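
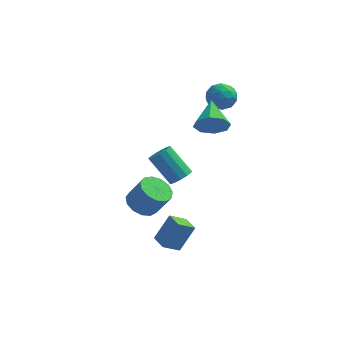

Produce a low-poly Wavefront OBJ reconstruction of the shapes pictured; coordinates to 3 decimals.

v 0.173 -0.689 -1.225
v 0.571 -1.054 -0.734
v -0.695 -0.456 0.736
v -1.093 -0.091 0.245
v 0.729 -0.674 -0.752
v -0.537 -0.077 0.718
v 0.71 -0.299 -0.921
v -0.556 0.298 0.55
v 0.521 -0.048 -1.186
v -0.745 0.549 0.284
v 0.221 -0 -1.463
v -1.045 0.597 0.007
v -0.094 -0.171 -1.665
v -1.36 0.426 -0.195
v -0.324 -0.506 -1.727
v -1.59 0.091 -0.257
v -0.397 -0.899 -1.63
v -1.663 -0.302 -0.16
v -0.288 -1.225 -1.404
v -1.554 -0.628 0.066
v -0.033 -1.381 -1.121
v -1.3 -0.784 0.349
v 0.287 -1.317 -0.872
v -0.979 -0.72 0.598
v 1.764 -0.246 2.888
v 2.409 -0.467 3.647
v 1.476 1.546 3.652
v 2.769 -0.147 3.032
v 2.54 0.115 2.333
v 1.856 0.165 1.959
v 1.119 -0.026 2.129
v 0.759 -0.346 2.743
v 0.988 -0.607 3.442
v 1.671 -0.657 3.817
v -0.723 -4.111 -3.616
v 0.004 -3.507 -2.167
v 0.091 -3.576 -4.247
v 0.818 -2.972 -2.798
v -0.118 -4.968 -3.562
v 0.609 -4.364 -2.113
v 0.696 -4.433 -4.193
v 1.423 -3.829 -2.744
v 1.918 3.975 2.462
v 2.553 3.281 2.354
v 1.067 3.059 3.346
v 1.702 2.365 3.238
v 1.923 3.135 3.742
v 2.449 3.701 3.196
v 1.171 2.639 2.504
v 1.697 3.205 1.958
v 2.091 2.456 2.38
v 2.556 2.762 3.146
v 1.064 3.578 2.554
v 1.529 3.884 3.32
v 2.31 3.708 2.33
v 1.31 2.632 3.37
v 1.44 3.084 3.666
v 1.813 2.676 3.603
v 2.249 3.955 2.825
v 2.622 3.547 2.762
v 2.252 3.461 3.578
v 0.998 2.793 2.938
v 1.371 2.385 2.875
v 1.807 3.664 2.097
v 2.18 3.256 2.034
v 1.368 2.879 2.122
v 2.412 2.815 2.283
v 1.911 2.277 2.802
v 1.599 2.438 2.371
v 1.909 2.771 2.05
v 2.685 2.995 2.732
v 2.185 2.457 3.252
v 2.315 2.91 3.548
v 2.624 3.242 3.227
v 2.413 2.51 2.748
v 1.435 3.883 2.448
v 0.935 3.345 2.968
v 0.996 3.098 2.473
v 1.305 3.43 2.152
v 1.709 4.063 2.898
v 1.208 3.525 3.417
v 1.711 3.569 3.65
v 2.021 3.902 3.329
v 1.207 3.83 2.952
v -2.149 0.221 -4.409
v -1.322 0.598 -4.871
v -0.463 0.476 -3.433
v -1.291 0.099 -2.971
v -1.61 1.049 -4.661
v -0.751 0.927 -3.222
v -2.069 1.237 -4.371
v -1.21 1.115 -2.932
v -2.554 1.102 -4.093
v -1.695 0.98 -2.654
v -2.91 0.688 -3.916
v -2.051 0.566 -2.477
v -3.025 0.125 -3.895
v -2.166 0.003 -2.456
v -2.862 -0.407 -4.037
v -2.003 -0.529 -2.599
v -2.472 -0.74 -4.298
v -1.613 -0.862 -2.859
v -1.98 -0.768 -4.594
v -1.122 -0.89 -3.155
v -1.542 -0.482 -4.831
v -0.683 -0.604 -3.393
v -1.297 0.028 -4.935
v -0.438 -0.094 -3.496
f 2 1 5
f 2 5 3
f 3 5 6
f 3 6 4
f 5 1 7
f 5 7 6
f 6 7 8
f 6 8 4
f 7 1 9
f 7 9 8
f 8 9 10
f 8 10 4
f 9 1 11
f 9 11 10
f 10 11 12
f 10 12 4
f 11 1 13
f 11 13 12
f 12 13 14
f 12 14 4
f 13 1 15
f 13 15 14
f 14 15 16
f 14 16 4
f 15 1 17
f 15 17 16
f 16 17 18
f 16 18 4
f 17 1 19
f 17 19 18
f 18 19 20
f 18 20 4
f 19 1 21
f 19 21 20
f 20 21 22
f 20 22 4
f 21 1 23
f 21 23 22
f 22 23 24
f 22 24 4
f 23 1 2
f 23 2 24
f 24 2 3
f 24 3 4
f 26 25 28
f 26 28 27
f 28 25 29
f 28 29 27
f 29 25 30
f 29 30 27
f 30 25 31
f 30 31 27
f 31 25 32
f 31 32 27
f 32 25 33
f 32 33 27
f 33 25 34
f 33 34 27
f 34 25 26
f 34 26 27
f 36 38 35
f 39 36 35
f 35 38 37
f 37 39 35
f 36 42 38
f 40 36 39
f 40 42 36
f 38 42 37
f 41 39 37
f 37 42 41
f 41 40 39
f 42 40 41
f 43 80 59
f 80 54 83
f 59 83 48
f 80 83 59
f 43 59 55
f 59 48 60
f 55 60 44
f 59 60 55
f 43 55 64
f 55 44 65
f 64 65 50
f 55 65 64
f 43 64 76
f 64 50 79
f 76 79 53
f 64 79 76
f 43 76 80
f 76 53 84
f 80 84 54
f 76 84 80
f 44 60 71
f 60 48 74
f 71 74 52
f 60 74 71
f 48 83 61
f 83 54 82
f 61 82 47
f 83 82 61
f 54 84 81
f 84 53 77
f 81 77 45
f 84 77 81
f 53 79 78
f 79 50 66
f 78 66 49
f 79 66 78
f 50 65 70
f 65 44 67
f 70 67 51
f 65 67 70
f 46 72 58
f 72 52 73
f 58 73 47
f 72 73 58
f 46 58 56
f 58 47 57
f 56 57 45
f 58 57 56
f 46 56 63
f 56 45 62
f 63 62 49
f 56 62 63
f 46 63 68
f 63 49 69
f 68 69 51
f 63 69 68
f 46 68 72
f 68 51 75
f 72 75 52
f 68 75 72
f 47 73 61
f 73 52 74
f 61 74 48
f 73 74 61
f 45 57 81
f 57 47 82
f 81 82 54
f 57 82 81
f 49 62 78
f 62 45 77
f 78 77 53
f 62 77 78
f 51 69 70
f 69 49 66
f 70 66 50
f 69 66 70
f 52 75 71
f 75 51 67
f 71 67 44
f 75 67 71
f 86 85 89
f 86 89 87
f 87 89 90
f 87 90 88
f 89 85 91
f 89 91 90
f 90 91 92
f 90 92 88
f 91 85 93
f 91 93 92
f 92 93 94
f 92 94 88
f 93 85 95
f 93 95 94
f 94 95 96
f 94 96 88
f 95 85 97
f 95 97 96
f 96 97 98
f 96 98 88
f 97 85 99
f 97 99 98
f 98 99 100
f 98 100 88
f 99 85 101
f 99 101 100
f 100 101 102
f 100 102 88
f 101 85 103
f 101 103 102
f 102 103 104
f 102 104 88
f 103 85 105
f 103 105 104
f 104 105 106
f 104 106 88
f 105 85 107
f 105 107 106
f 106 107 108
f 106 108 88
f 107 85 86
f 107 86 108
f 108 86 87
f 108 87 88



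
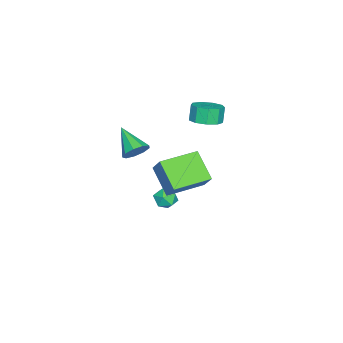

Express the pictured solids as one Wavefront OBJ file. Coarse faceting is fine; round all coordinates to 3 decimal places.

v -0.047 -1.399 -1.913
v 0.295 -0.979 -2.397
v 0.845 -2.161 -1.943
v 1.187 -1.741 -2.427
v 1.108 -1.515 -1.742
v 0.556 -1.044 -1.723
v 0.584 -2.096 -2.617
v 0.032 -1.625 -2.598
v 0.684 -1.41 -2.831
v 1.009 -1.051 -2.291
v 0.131 -2.089 -2.049
v 0.456 -1.73 -1.509
v -2.907 -0.675 1.754
v -2.127 -0.349 2.066
v -2.494 -0.38 3.017
v -3.273 -0.705 2.706
v -2.511 0.114 1.933
v -2.878 0.083 2.884
v -3.08 0.208 1.716
v -3.447 0.177 2.668
v -3.567 -0.111 1.518
v -3.934 -0.142 2.469
v -3.746 -0.694 1.43
v -4.113 -0.725 2.381
v -3.532 -1.267 1.494
v -3.898 -1.298 2.445
v -3.025 -1.564 1.68
v -3.392 -1.595 2.631
v -2.463 -1.444 1.901
v -2.83 -1.475 2.852
v -2.108 -0.964 2.053
v -2.475 -0.995 3.004
v 1.301 -2.871 1.582
v 1.834 -2.811 2.149
v 0.399 -4.069 2.558
v 1.445 -2.454 2.226
v 0.988 -2.293 2.002
v 0.678 -2.402 1.582
v 0.66 -2.73 1.161
v 0.942 -3.124 0.938
v 1.392 -3.399 1.016
v 1.8 -3.428 1.359
v 1.974 -3.195 1.806
v 1.385 0.063 1.983
v 1.994 0.681 3.03
v 2.287 1.148 0.818
v 2.896 1.766 1.865
v 2.944 -1.326 1.895
v 3.553 -0.708 2.942
v 3.846 -0.241 0.73
v 4.455 0.377 1.777
f 1 12 6
f 1 6 2
f 1 2 8
f 1 8 11
f 1 11 12
f 2 6 10
f 6 12 5
f 12 11 3
f 11 8 7
f 8 2 9
f 4 10 5
f 4 5 3
f 4 3 7
f 4 7 9
f 4 9 10
f 5 10 6
f 3 5 12
f 7 3 11
f 9 7 8
f 10 9 2
f 14 13 17
f 14 17 15
f 15 17 18
f 15 18 16
f 17 13 19
f 17 19 18
f 18 19 20
f 18 20 16
f 19 13 21
f 19 21 20
f 20 21 22
f 20 22 16
f 21 13 23
f 21 23 22
f 22 23 24
f 22 24 16
f 23 13 25
f 23 25 24
f 24 25 26
f 24 26 16
f 25 13 27
f 25 27 26
f 26 27 28
f 26 28 16
f 27 13 29
f 27 29 28
f 28 29 30
f 28 30 16
f 29 13 31
f 29 31 30
f 30 31 32
f 30 32 16
f 31 13 14
f 31 14 32
f 32 14 15
f 32 15 16
f 34 33 36
f 34 36 35
f 36 33 37
f 36 37 35
f 37 33 38
f 37 38 35
f 38 33 39
f 38 39 35
f 39 33 40
f 39 40 35
f 40 33 41
f 40 41 35
f 41 33 42
f 41 42 35
f 42 33 43
f 42 43 35
f 43 33 34
f 43 34 35
f 45 47 44
f 48 45 44
f 44 47 46
f 46 48 44
f 45 51 47
f 49 45 48
f 49 51 45
f 47 51 46
f 50 48 46
f 46 51 50
f 50 49 48
f 51 49 50



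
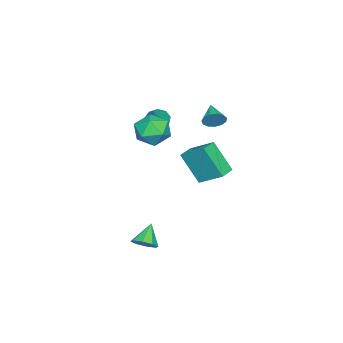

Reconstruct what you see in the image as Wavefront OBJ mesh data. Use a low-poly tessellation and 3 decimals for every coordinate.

v 2.869 0.896 -4.318
v 3.283 0.48 -3.919
v 1.931 0.824 -3.422
v 3.349 1.008 -3.807
v 3.134 1.47 -3.995
v 2.764 1.596 -4.373
v 2.455 1.312 -4.718
v 2.389 0.784 -4.83
v 2.604 0.322 -4.642
v 2.974 0.196 -4.264
v -3.872 -1.601 0.36
v -3.508 -1.171 -0.038
v -2.868 -1.379 1.52
v -3.837 -0.93 0.201
v -4.182 -1.004 0.515
v -4.382 -1.356 0.756
v -4.344 -1.824 0.812
v -4.085 -2.186 0.657
v -3.727 -2.275 0.363
v -3.436 -2.049 0.068
v -3.35 -1.612 -0.09
v -0.204 1.927 1.06
v -0.04 3.25 1.945
v -0.063 2.985 -0.548
v 0.101 4.308 0.336
v 0.699 1.812 1.064
v 0.863 3.135 1.948
v 0.84 2.87 -0.545
v 1.004 4.193 0.34
v 0.58 1.255 2.207
v 1.444 1.225 2.767
v 0.376 -0.385 2.433
v 1.24 -0.415 2.993
v 0.405 0.063 3.36
v 0.531 1.077 3.221
v 1.289 -0.237 1.979
v 1.415 0.777 1.84
v 1.883 0.303 2.627
v 1.336 0.488 3.48
v 0.484 0.352 1.72
v -0.063 0.537 2.573
v -0.96 2.862 2.897
v -0.645 2.763 3.434
v -1.92 2.238 3.343
v -0.823 3.067 3.477
v -1.044 3.306 3.336
v -1.238 3.405 3.055
v -1.344 3.331 2.725
v -1.328 3.108 2.448
v -1.195 2.808 2.315
v -0.987 2.524 2.366
v -0.77 2.348 2.585
v -0.614 2.336 2.904
v -0.567 2.49 3.22
f 2 1 4
f 2 4 3
f 4 1 5
f 4 5 3
f 5 1 6
f 5 6 3
f 6 1 7
f 6 7 3
f 7 1 8
f 7 8 3
f 8 1 9
f 8 9 3
f 9 1 10
f 9 10 3
f 10 1 2
f 10 2 3
f 12 11 14
f 12 14 13
f 14 11 15
f 14 15 13
f 15 11 16
f 15 16 13
f 16 11 17
f 16 17 13
f 17 11 18
f 17 18 13
f 18 11 19
f 18 19 13
f 19 11 20
f 19 20 13
f 20 11 21
f 20 21 13
f 21 11 12
f 21 12 13
f 23 25 22
f 26 23 22
f 22 25 24
f 24 26 22
f 23 29 25
f 27 23 26
f 27 29 23
f 25 29 24
f 28 26 24
f 24 29 28
f 28 27 26
f 29 27 28
f 30 41 35
f 30 35 31
f 30 31 37
f 30 37 40
f 30 40 41
f 31 35 39
f 35 41 34
f 41 40 32
f 40 37 36
f 37 31 38
f 33 39 34
f 33 34 32
f 33 32 36
f 33 36 38
f 33 38 39
f 34 39 35
f 32 34 41
f 36 32 40
f 38 36 37
f 39 38 31
f 43 42 45
f 43 45 44
f 45 42 46
f 45 46 44
f 46 42 47
f 46 47 44
f 47 42 48
f 47 48 44
f 48 42 49
f 48 49 44
f 49 42 50
f 49 50 44
f 50 42 51
f 50 51 44
f 51 42 52
f 51 52 44
f 52 42 53
f 52 53 44
f 53 42 54
f 53 54 44
f 54 42 43
f 54 43 44



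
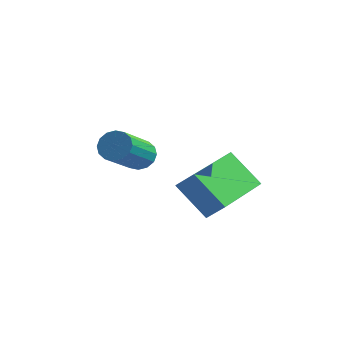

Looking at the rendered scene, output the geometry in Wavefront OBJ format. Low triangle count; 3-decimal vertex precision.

v 0.243 0.033 -0.321
v 0.643 -0.221 -0.638
v 0.596 -1.647 0.444
v 0.197 -1.393 0.761
v 0.793 -0.071 -0.433
v 0.746 -1.496 0.649
v 0.795 0.108 -0.198
v 0.748 -1.317 0.884
v 0.649 0.266 0.004
v 0.603 -1.159 1.086
v 0.395 0.362 0.119
v 0.348 -1.063 1.201
v 0.1 0.369 0.116
v 0.053 -1.056 1.198
v -0.156 0.287 -0.004
v -0.203 -1.139 1.078
v -0.306 0.136 -0.209
v -0.353 -1.289 0.873
v -0.308 -0.043 -0.444
v -0.355 -1.468 0.638
v -0.163 -0.201 -0.646
v -0.209 -1.626 0.436
v 0.092 -0.297 -0.761
v 0.045 -1.722 0.321
v 0.387 -0.304 -0.758
v 0.34 -1.729 0.324
v 2.745 -2.492 0.317
v 3.326 -2.498 0.924
v 2.885 -0.38 0.202
v 3.466 -0.386 0.809
v 3.774 -2.614 -0.669
v 4.355 -2.62 -0.062
v 3.914 -0.502 -0.784
v 4.495 -0.508 -0.177
f 2 1 5
f 2 5 3
f 3 5 6
f 3 6 4
f 5 1 7
f 5 7 6
f 6 7 8
f 6 8 4
f 7 1 9
f 7 9 8
f 8 9 10
f 8 10 4
f 9 1 11
f 9 11 10
f 10 11 12
f 10 12 4
f 11 1 13
f 11 13 12
f 12 13 14
f 12 14 4
f 13 1 15
f 13 15 14
f 14 15 16
f 14 16 4
f 15 1 17
f 15 17 16
f 16 17 18
f 16 18 4
f 17 1 19
f 17 19 18
f 18 19 20
f 18 20 4
f 19 1 21
f 19 21 20
f 20 21 22
f 20 22 4
f 21 1 23
f 21 23 22
f 22 23 24
f 22 24 4
f 23 1 25
f 23 25 24
f 24 25 26
f 24 26 4
f 25 1 2
f 25 2 26
f 26 2 3
f 26 3 4
f 28 30 27
f 31 28 27
f 27 30 29
f 29 31 27
f 28 34 30
f 32 28 31
f 32 34 28
f 30 34 29
f 33 31 29
f 29 34 33
f 33 32 31
f 34 32 33



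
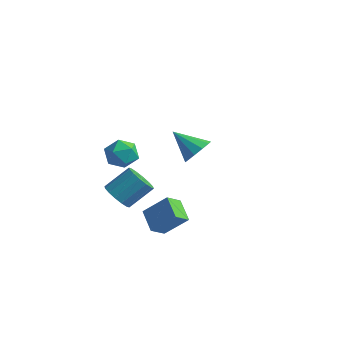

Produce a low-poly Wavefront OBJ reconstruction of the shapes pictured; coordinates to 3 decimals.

v 2.506 -3.829 -3.47
v 3.715 -3.135 -2.164
v 2.684 -2.857 -4.152
v 3.893 -2.163 -2.846
v 3.707 -4.557 -4.194
v 4.916 -3.863 -2.888
v 3.885 -3.585 -4.876
v 5.094 -2.891 -3.57
v -0.469 -3.034 -0.624
v 0.21 -2.172 -0.502
v 0.41 -3.908 0.662
v 1.089 -3.046 0.784
v 0.031 -2.964 1.089
v -0.512 -2.423 0.295
v 1.132 -3.657 -0.135
v 0.589 -3.116 -0.929
v 1.199 -2.557 -0.199
v 0.519 -2.128 0.557
v 0.101 -3.952 -0.397
v -0.579 -3.523 0.359
v -0.98 -2.025 -4.595
v -0.123 -2.621 -4.484
v 0.637 -1.292 -3.214
v -0.22 -0.695 -3.325
v -0.011 -2.289 -4.899
v 0.75 -0.959 -3.629
v -0.158 -1.886 -5.233
v 0.603 -0.556 -3.963
v -0.526 -1.52 -5.396
v 0.235 -0.191 -4.126
v -1.015 -1.29 -5.344
v -0.254 0.04 -4.074
v -1.495 -1.256 -5.092
v -0.734 0.074 -3.822
v -1.837 -1.428 -4.706
v -1.077 -0.099 -3.436
v -1.95 -1.761 -4.291
v -1.189 -0.431 -3.021
v -1.803 -2.164 -3.957
v -1.042 -0.834 -2.687
v -1.435 -2.529 -3.794
v -0.674 -1.2 -2.524
v -0.946 -2.76 -3.846
v -0.185 -1.43 -2.576
v -0.466 -2.794 -4.098
v 0.295 -1.464 -2.828
v 0.2 4.116 -3.196
v 0.826 4.345 -2.333
v -1.48 3.764 -1.884
v 0.542 4.919 -2.543
v 0.128 5.186 -3.002
v -0.259 5.044 -3.535
v -0.471 4.548 -3.939
v -0.426 3.886 -4.058
v -0.142 3.313 -3.849
v 0.272 3.045 -3.39
v 0.659 3.187 -2.857
v 0.87 3.683 -2.453
f 2 4 1
f 5 2 1
f 1 4 3
f 3 5 1
f 2 8 4
f 6 2 5
f 6 8 2
f 4 8 3
f 7 5 3
f 3 8 7
f 7 6 5
f 8 6 7
f 9 20 14
f 9 14 10
f 9 10 16
f 9 16 19
f 9 19 20
f 10 14 18
f 14 20 13
f 20 19 11
f 19 16 15
f 16 10 17
f 12 18 13
f 12 13 11
f 12 11 15
f 12 15 17
f 12 17 18
f 13 18 14
f 11 13 20
f 15 11 19
f 17 15 16
f 18 17 10
f 22 21 25
f 22 25 23
f 23 25 26
f 23 26 24
f 25 21 27
f 25 27 26
f 26 27 28
f 26 28 24
f 27 21 29
f 27 29 28
f 28 29 30
f 28 30 24
f 29 21 31
f 29 31 30
f 30 31 32
f 30 32 24
f 31 21 33
f 31 33 32
f 32 33 34
f 32 34 24
f 33 21 35
f 33 35 34
f 34 35 36
f 34 36 24
f 35 21 37
f 35 37 36
f 36 37 38
f 36 38 24
f 37 21 39
f 37 39 38
f 38 39 40
f 38 40 24
f 39 21 41
f 39 41 40
f 40 41 42
f 40 42 24
f 41 21 43
f 41 43 42
f 42 43 44
f 42 44 24
f 43 21 45
f 43 45 44
f 44 45 46
f 44 46 24
f 45 21 22
f 45 22 46
f 46 22 23
f 46 23 24
f 48 47 50
f 48 50 49
f 50 47 51
f 50 51 49
f 51 47 52
f 51 52 49
f 52 47 53
f 52 53 49
f 53 47 54
f 53 54 49
f 54 47 55
f 54 55 49
f 55 47 56
f 55 56 49
f 56 47 57
f 56 57 49
f 57 47 58
f 57 58 49
f 58 47 48
f 58 48 49



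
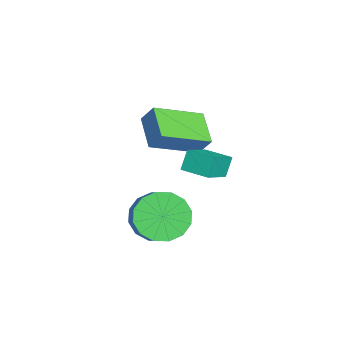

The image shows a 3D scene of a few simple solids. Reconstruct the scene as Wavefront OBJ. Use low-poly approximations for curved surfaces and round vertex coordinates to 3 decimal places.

v -2.458 0.505 -1.588
v -3.797 0.33 -1.035
v -3.054 2.336 -2.452
v -4.394 2.16 -1.899
v -2.206 0.94 -0.841
v -3.546 0.764 -0.288
v -2.803 2.77 -1.705
v -4.142 2.595 -1.152
v -0.057 0.617 -3.46
v 0.574 0.787 -4.256
v 1.428 0.894 -3.556
v 0.797 0.723 -2.76
v 0.397 1.27 -4.114
v 1.252 1.377 -3.414
v 0.099 1.577 -3.797
v 0.953 1.684 -3.097
v -0.242 1.627 -3.39
v 0.613 1.734 -2.689
v -0.532 1.407 -3.001
v 0.322 1.514 -2.301
v -0.696 0.974 -2.736
v 0.158 1.081 -2.035
v -0.688 0.446 -2.664
v 0.166 0.553 -1.964
v -0.512 -0.037 -2.806
v 0.343 0.07 -2.106
v -0.213 -0.344 -3.123
v 0.641 -0.237 -2.423
v 0.127 -0.394 -3.531
v 0.982 -0.287 -2.83
v 0.418 -0.174 -3.919
v 1.272 -0.067 -3.219
v 0.582 0.259 -4.185
v 1.436 0.366 -3.484
v -0.242 2.042 -1.173
v -0.613 2.302 -0.465
v 0.364 2.9 -1.17
v -0.007 3.16 -0.463
v 0.747 1.34 -0.397
v 0.376 1.6 0.31
v 1.353 2.198 -0.395
v 0.982 2.458 0.313
f 2 4 1
f 5 2 1
f 1 4 3
f 3 5 1
f 2 8 4
f 6 2 5
f 6 8 2
f 4 8 3
f 7 5 3
f 3 8 7
f 7 6 5
f 8 6 7
f 10 9 13
f 10 13 11
f 11 13 14
f 11 14 12
f 13 9 15
f 13 15 14
f 14 15 16
f 14 16 12
f 15 9 17
f 15 17 16
f 16 17 18
f 16 18 12
f 17 9 19
f 17 19 18
f 18 19 20
f 18 20 12
f 19 9 21
f 19 21 20
f 20 21 22
f 20 22 12
f 21 9 23
f 21 23 22
f 22 23 24
f 22 24 12
f 23 9 25
f 23 25 24
f 24 25 26
f 24 26 12
f 25 9 27
f 25 27 26
f 26 27 28
f 26 28 12
f 27 9 29
f 27 29 28
f 28 29 30
f 28 30 12
f 29 9 31
f 29 31 30
f 30 31 32
f 30 32 12
f 31 9 33
f 31 33 32
f 32 33 34
f 32 34 12
f 33 9 10
f 33 10 34
f 34 10 11
f 34 11 12
f 36 38 35
f 39 36 35
f 35 38 37
f 37 39 35
f 36 42 38
f 40 36 39
f 40 42 36
f 38 42 37
f 41 39 37
f 37 42 41
f 41 40 39
f 42 40 41



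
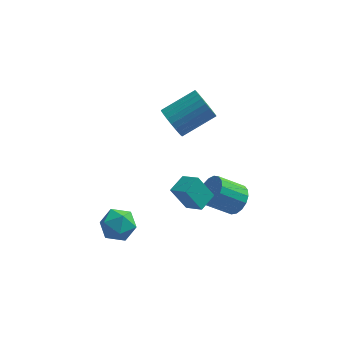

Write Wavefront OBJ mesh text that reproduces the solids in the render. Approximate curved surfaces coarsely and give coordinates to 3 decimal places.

v 1.102 2.816 1.308
v 1.619 2.615 0.525
v 3.356 3.483 1.449
v 2.838 3.684 2.232
v 1.492 2.957 0.442
v 3.228 3.825 1.366
v 1.305 3.278 0.491
v 3.042 4.146 1.416
v 1.088 3.529 0.665
v 2.824 4.397 1.589
v 0.872 3.671 0.936
v 2.608 4.539 1.861
v 0.692 3.683 1.264
v 2.428 4.551 2.189
v 0.574 3.563 1.599
v 2.31 4.431 2.523
v 0.536 3.329 1.889
v 2.272 4.197 2.813
v 0.584 3.017 2.091
v 2.321 3.885 3.015
v 0.712 2.675 2.174
v 2.448 3.543 3.098
v 0.898 2.354 2.124
v 2.635 3.222 3.049
v 1.116 2.103 1.951
v 2.852 2.971 2.875
v 1.332 1.961 1.679
v 3.068 2.829 2.604
v 1.512 1.949 1.351
v 3.248 2.817 2.276
v 1.63 2.069 1.017
v 3.366 2.937 1.941
v 1.668 2.303 0.727
v 3.404 3.171 1.651
v -1.485 -2.103 -1.542
v -0.739 -2.357 -0.878
v -1.941 -3.703 -1.642
v -1.195 -3.957 -0.978
v -2.009 -3.414 -0.655
v -1.727 -2.425 -0.593
v -0.953 -3.635 -1.927
v -0.671 -2.646 -1.865
v -0.41 -3.304 -1.116
v -1.063 -3.167 -0.33
v -1.617 -2.893 -2.19
v -2.27 -2.756 -1.404
v 4.554 -0.213 -2.029
v 5.017 -0.856 -1.581
v 3.669 -1.089 -0.522
v 3.206 -0.447 -0.971
v 5.119 -0.488 -1.371
v 3.771 -0.722 -0.312
v 5.091 -0.057 -1.311
v 3.743 -0.291 -0.253
v 4.94 0.338 -1.416
v 3.592 0.104 -0.358
v 4.701 0.606 -1.662
v 3.353 0.373 -0.603
v 4.428 0.687 -1.991
v 3.08 0.454 -0.933
v 4.184 0.562 -2.33
v 2.836 0.328 -1.271
v 4.025 0.259 -2.599
v 2.677 0.025 -1.541
v 3.987 -0.152 -2.738
v 2.639 -0.386 -1.68
v 4.079 -0.577 -2.715
v 2.731 -0.811 -1.656
v 4.28 -0.919 -2.534
v 2.932 -1.152 -1.476
v 4.544 -1.099 -2.238
v 3.195 -1.332 -1.18
v 4.81 -1.076 -1.894
v 3.462 -1.31 -0.836
v 1.202 -1.815 0.472
v 1.994 -2.494 1.105
v 1.799 -0.907 0.7
v 2.59 -1.587 1.333
v 2.01 -2.033 -0.773
v 2.801 -2.713 -0.14
v 2.606 -1.126 -0.545
v 3.398 -1.805 0.088
f 2 1 5
f 2 5 3
f 3 5 6
f 3 6 4
f 5 1 7
f 5 7 6
f 6 7 8
f 6 8 4
f 7 1 9
f 7 9 8
f 8 9 10
f 8 10 4
f 9 1 11
f 9 11 10
f 10 11 12
f 10 12 4
f 11 1 13
f 11 13 12
f 12 13 14
f 12 14 4
f 13 1 15
f 13 15 14
f 14 15 16
f 14 16 4
f 15 1 17
f 15 17 16
f 16 17 18
f 16 18 4
f 17 1 19
f 17 19 18
f 18 19 20
f 18 20 4
f 19 1 21
f 19 21 20
f 20 21 22
f 20 22 4
f 21 1 23
f 21 23 22
f 22 23 24
f 22 24 4
f 23 1 25
f 23 25 24
f 24 25 26
f 24 26 4
f 25 1 27
f 25 27 26
f 26 27 28
f 26 28 4
f 27 1 29
f 27 29 28
f 28 29 30
f 28 30 4
f 29 1 31
f 29 31 30
f 30 31 32
f 30 32 4
f 31 1 33
f 31 33 32
f 32 33 34
f 32 34 4
f 33 1 2
f 33 2 34
f 34 2 3
f 34 3 4
f 35 46 40
f 35 40 36
f 35 36 42
f 35 42 45
f 35 45 46
f 36 40 44
f 40 46 39
f 46 45 37
f 45 42 41
f 42 36 43
f 38 44 39
f 38 39 37
f 38 37 41
f 38 41 43
f 38 43 44
f 39 44 40
f 37 39 46
f 41 37 45
f 43 41 42
f 44 43 36
f 48 47 51
f 48 51 49
f 49 51 52
f 49 52 50
f 51 47 53
f 51 53 52
f 52 53 54
f 52 54 50
f 53 47 55
f 53 55 54
f 54 55 56
f 54 56 50
f 55 47 57
f 55 57 56
f 56 57 58
f 56 58 50
f 57 47 59
f 57 59 58
f 58 59 60
f 58 60 50
f 59 47 61
f 59 61 60
f 60 61 62
f 60 62 50
f 61 47 63
f 61 63 62
f 62 63 64
f 62 64 50
f 63 47 65
f 63 65 64
f 64 65 66
f 64 66 50
f 65 47 67
f 65 67 66
f 66 67 68
f 66 68 50
f 67 47 69
f 67 69 68
f 68 69 70
f 68 70 50
f 69 47 71
f 69 71 70
f 70 71 72
f 70 72 50
f 71 47 73
f 71 73 72
f 72 73 74
f 72 74 50
f 73 47 48
f 73 48 74
f 74 48 49
f 74 49 50
f 76 78 75
f 79 76 75
f 75 78 77
f 77 79 75
f 76 82 78
f 80 76 79
f 80 82 76
f 78 82 77
f 81 79 77
f 77 82 81
f 81 80 79
f 82 80 81



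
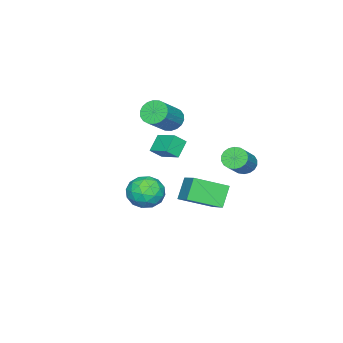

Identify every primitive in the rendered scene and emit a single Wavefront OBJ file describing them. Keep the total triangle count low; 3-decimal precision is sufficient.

v 2.418 -1.222 2.092
v 2.94 -1.611 2.668
v 2.801 0.003 2.573
v 3.323 -0.387 3.149
v 3.257 -1.193 1.351
v 3.779 -1.583 1.927
v 3.64 0.031 1.832
v 4.162 -0.358 2.408
v 0.146 -3.012 -2.969
v 1.116 -2.617 -2.53
v 1.044 -4.463 -3.65
v 2.014 -4.068 -3.211
v 1.195 -4.453 -2.525
v 0.64 -3.556 -2.104
v 1.52 -3.524 -4.076
v 0.965 -2.627 -3.655
v 1.965 -2.934 -3.214
v 1.765 -3.508 -2.255
v 0.395 -3.572 -3.925
v 0.195 -4.146 -2.966
v 0.552 -2.687 -2.689
v 1.608 -4.393 -3.491
v 1.127 -4.619 -3.087
v 1.697 -4.387 -2.829
v 0.272 -3.239 -2.439
v 0.843 -3.007 -2.181
v 0.889 -4.086 -2.178
v 1.317 -4.073 -3.999
v 1.888 -3.841 -3.741
v 0.463 -2.693 -3.351
v 1.033 -2.461 -3.093
v 1.271 -2.994 -4.002
v 1.621 -2.641 -2.834
v 2.149 -3.494 -3.234
v 1.859 -3.174 -3.743
v 1.532 -2.647 -3.495
v 1.504 -2.979 -2.27
v 2.032 -3.832 -2.671
v 1.55 -4.058 -2.267
v 1.224 -3.531 -2.02
v 2.003 -3.165 -2.672
v 0.128 -3.248 -3.509
v 0.656 -4.101 -3.91
v 0.936 -3.549 -4.16
v 0.61 -3.022 -3.913
v 0.011 -3.586 -2.946
v 0.539 -4.439 -3.346
v 0.628 -4.433 -2.685
v 0.301 -3.906 -2.437
v 0.157 -3.915 -3.508
v 0.002 1.802 0.163
v 0.412 2.032 -0.382
v 1.767 2.208 0.712
v 1.358 1.978 1.257
v 0.286 2.304 -0.268
v 1.641 2.48 0.825
v 0.103 2.476 -0.069
v 1.458 2.652 1.024
v -0.1 2.515 0.176
v 1.255 2.691 1.269
v -0.283 2.412 0.418
v 1.072 2.588 1.512
v -0.409 2.189 0.61
v 0.946 2.365 1.704
v -0.453 1.889 0.714
v 0.902 2.065 1.807
v -0.407 1.572 0.708
v 0.948 1.748 1.802
v -0.281 1.3 0.595
v 1.074 1.476 1.688
v -0.098 1.128 0.396
v 1.257 1.304 1.489
v 0.105 1.089 0.151
v 1.46 1.265 1.244
v 0.288 1.192 -0.092
v 1.643 1.368 1.002
v 0.414 1.415 -0.284
v 1.769 1.591 0.81
v 0.458 1.715 -0.387
v 1.813 1.891 0.706
v 4.027 0.205 -0.97
v 3.194 0.118 0.152
v 2.901 1.62 -1.697
v 2.067 1.533 -0.576
v 4.893 1.267 -0.244
v 4.059 1.18 0.877
v 3.766 2.682 -0.972
v 2.933 2.595 0.15
v 0.657 -2.251 2.625
v 1.145 -2.283 1.992
v 2.711 -2.321 3.202
v 2.223 -2.289 3.835
v 1.11 -1.933 2.048
v 2.677 -1.971 3.258
v 0.986 -1.646 2.218
v 2.553 -1.684 3.428
v 0.796 -1.479 2.469
v 2.363 -1.517 3.679
v 0.579 -1.464 2.751
v 2.146 -1.503 3.961
v 0.377 -1.606 3.008
v 1.944 -1.645 4.217
v 0.231 -1.875 3.189
v 1.797 -1.914 4.399
v 0.169 -2.219 3.258
v 1.735 -2.257 4.468
v 0.203 -2.569 3.202
v 1.77 -2.607 4.412
v 0.327 -2.856 3.032
v 1.894 -2.894 4.242
v 0.517 -3.023 2.781
v 2.084 -3.061 3.991
v 0.734 -3.037 2.499
v 2.301 -3.076 3.709
v 0.936 -2.895 2.243
v 2.503 -2.934 3.452
v 1.083 -2.626 2.061
v 2.649 -2.665 3.271
f 2 4 1
f 5 2 1
f 1 4 3
f 3 5 1
f 2 8 4
f 6 2 5
f 6 8 2
f 4 8 3
f 7 5 3
f 3 8 7
f 7 6 5
f 8 6 7
f 9 46 25
f 46 20 49
f 25 49 14
f 46 49 25
f 9 25 21
f 25 14 26
f 21 26 10
f 25 26 21
f 9 21 30
f 21 10 31
f 30 31 16
f 21 31 30
f 9 30 42
f 30 16 45
f 42 45 19
f 30 45 42
f 9 42 46
f 42 19 50
f 46 50 20
f 42 50 46
f 10 26 37
f 26 14 40
f 37 40 18
f 26 40 37
f 14 49 27
f 49 20 48
f 27 48 13
f 49 48 27
f 20 50 47
f 50 19 43
f 47 43 11
f 50 43 47
f 19 45 44
f 45 16 32
f 44 32 15
f 45 32 44
f 16 31 36
f 31 10 33
f 36 33 17
f 31 33 36
f 12 38 24
f 38 18 39
f 24 39 13
f 38 39 24
f 12 24 22
f 24 13 23
f 22 23 11
f 24 23 22
f 12 22 29
f 22 11 28
f 29 28 15
f 22 28 29
f 12 29 34
f 29 15 35
f 34 35 17
f 29 35 34
f 12 34 38
f 34 17 41
f 38 41 18
f 34 41 38
f 13 39 27
f 39 18 40
f 27 40 14
f 39 40 27
f 11 23 47
f 23 13 48
f 47 48 20
f 23 48 47
f 15 28 44
f 28 11 43
f 44 43 19
f 28 43 44
f 17 35 36
f 35 15 32
f 36 32 16
f 35 32 36
f 18 41 37
f 41 17 33
f 37 33 10
f 41 33 37
f 52 51 55
f 52 55 53
f 53 55 56
f 53 56 54
f 55 51 57
f 55 57 56
f 56 57 58
f 56 58 54
f 57 51 59
f 57 59 58
f 58 59 60
f 58 60 54
f 59 51 61
f 59 61 60
f 60 61 62
f 60 62 54
f 61 51 63
f 61 63 62
f 62 63 64
f 62 64 54
f 63 51 65
f 63 65 64
f 64 65 66
f 64 66 54
f 65 51 67
f 65 67 66
f 66 67 68
f 66 68 54
f 67 51 69
f 67 69 68
f 68 69 70
f 68 70 54
f 69 51 71
f 69 71 70
f 70 71 72
f 70 72 54
f 71 51 73
f 71 73 72
f 72 73 74
f 72 74 54
f 73 51 75
f 73 75 74
f 74 75 76
f 74 76 54
f 75 51 77
f 75 77 76
f 76 77 78
f 76 78 54
f 77 51 79
f 77 79 78
f 78 79 80
f 78 80 54
f 79 51 52
f 79 52 80
f 80 52 53
f 80 53 54
f 82 84 81
f 85 82 81
f 81 84 83
f 83 85 81
f 82 88 84
f 86 82 85
f 86 88 82
f 84 88 83
f 87 85 83
f 83 88 87
f 87 86 85
f 88 86 87
f 90 89 93
f 90 93 91
f 91 93 94
f 91 94 92
f 93 89 95
f 93 95 94
f 94 95 96
f 94 96 92
f 95 89 97
f 95 97 96
f 96 97 98
f 96 98 92
f 97 89 99
f 97 99 98
f 98 99 100
f 98 100 92
f 99 89 101
f 99 101 100
f 100 101 102
f 100 102 92
f 101 89 103
f 101 103 102
f 102 103 104
f 102 104 92
f 103 89 105
f 103 105 104
f 104 105 106
f 104 106 92
f 105 89 107
f 105 107 106
f 106 107 108
f 106 108 92
f 107 89 109
f 107 109 108
f 108 109 110
f 108 110 92
f 109 89 111
f 109 111 110
f 110 111 112
f 110 112 92
f 111 89 113
f 111 113 112
f 112 113 114
f 112 114 92
f 113 89 115
f 113 115 114
f 114 115 116
f 114 116 92
f 115 89 117
f 115 117 116
f 116 117 118
f 116 118 92
f 117 89 90
f 117 90 118
f 118 90 91
f 118 91 92



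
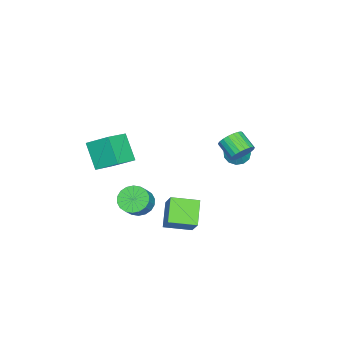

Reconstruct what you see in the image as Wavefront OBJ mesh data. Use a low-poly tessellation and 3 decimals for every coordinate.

v -4.4 1.643 -1.295
v -3.813 1.809 -1.916
v -3.44 2.097 -0.265
v -4.072 2.221 -1.856
v -4.435 2.45 -1.619
v -4.787 2.422 -1.278
v -5.016 2.147 -0.943
v -5.05 1.712 -0.72
v -4.877 1.255 -0.679
v -4.553 0.921 -0.834
v -4.181 0.816 -1.135
v -3.878 0.974 -1.487
v -3.741 1.344 -1.778
v 2.552 -2.03 -2.26
v 3.09 -1.359 -2.809
v 3.985 -1.339 -1.908
v 3.448 -2.01 -1.36
v 2.826 -1.092 -2.553
v 3.721 -1.072 -1.652
v 2.508 -1.011 -2.239
v 3.403 -0.991 -1.338
v 2.199 -1.132 -1.929
v 3.094 -1.112 -1.029
v 1.96 -1.431 -1.685
v 2.855 -1.411 -0.784
v 1.838 -1.848 -1.555
v 2.734 -1.828 -0.654
v 1.858 -2.302 -1.564
v 2.753 -2.282 -0.664
v 2.015 -2.701 -1.712
v 2.91 -2.681 -0.811
v 2.279 -2.968 -1.968
v 3.174 -2.948 -1.067
v 2.597 -3.049 -2.282
v 3.492 -3.029 -1.381
v 2.906 -2.928 -2.591
v 3.801 -2.908 -1.691
v 3.145 -2.629 -2.836
v 4.04 -2.609 -1.935
v 3.266 -2.212 -2.966
v 4.162 -2.192 -2.065
v 3.247 -1.758 -2.956
v 4.142 -1.738 -2.056
v -2.362 2.765 0.327
v -1.564 2.382 0.423
v -2.16 1.333 1.19
v -2.958 1.715 1.093
v -1.579 2.606 0.718
v -2.175 1.556 1.485
v -1.728 2.857 0.945
v -2.325 1.807 1.712
v -1.988 3.092 1.065
v -2.584 2.042 1.832
v -2.312 3.27 1.057
v -2.908 2.221 1.824
v -2.645 3.361 0.923
v -3.241 2.312 1.69
v -2.929 3.349 0.686
v -3.525 2.3 1.453
v -3.114 3.236 0.387
v -3.711 2.187 1.154
v -3.17 3.041 0.077
v -3.766 1.992 0.844
v -3.086 2.799 -0.19
v -3.682 1.749 0.577
v -2.877 2.551 -0.367
v -3.473 1.501 0.4
v -2.579 2.339 -0.424
v -3.175 1.29 0.342
v -2.243 2.201 -0.352
v -2.839 1.152 0.415
v -1.928 2.161 -0.162
v -2.524 1.111 0.605
v -1.688 2.225 0.112
v -2.284 1.175 0.879
v 2.773 -4.211 2.981
v 2.818 -2.726 3.943
v 3.601 -3.222 1.414
v 3.646 -1.737 2.375
v 4.334 -4.623 3.545
v 4.379 -3.138 4.506
v 5.162 -3.634 1.977
v 5.207 -2.149 2.939
v 1.895 -0.742 -4.661
v 0.483 -1.17 -3.449
v 1.097 0.876 -5.02
v -0.316 0.448 -3.808
v 2.796 -0.008 -3.352
v 1.383 -0.436 -2.14
v 1.997 1.61 -3.711
v 0.585 1.182 -2.499
f 2 1 4
f 2 4 3
f 4 1 5
f 4 5 3
f 5 1 6
f 5 6 3
f 6 1 7
f 6 7 3
f 7 1 8
f 7 8 3
f 8 1 9
f 8 9 3
f 9 1 10
f 9 10 3
f 10 1 11
f 10 11 3
f 11 1 12
f 11 12 3
f 12 1 13
f 12 13 3
f 13 1 2
f 13 2 3
f 15 14 18
f 15 18 16
f 16 18 19
f 16 19 17
f 18 14 20
f 18 20 19
f 19 20 21
f 19 21 17
f 20 14 22
f 20 22 21
f 21 22 23
f 21 23 17
f 22 14 24
f 22 24 23
f 23 24 25
f 23 25 17
f 24 14 26
f 24 26 25
f 25 26 27
f 25 27 17
f 26 14 28
f 26 28 27
f 27 28 29
f 27 29 17
f 28 14 30
f 28 30 29
f 29 30 31
f 29 31 17
f 30 14 32
f 30 32 31
f 31 32 33
f 31 33 17
f 32 14 34
f 32 34 33
f 33 34 35
f 33 35 17
f 34 14 36
f 34 36 35
f 35 36 37
f 35 37 17
f 36 14 38
f 36 38 37
f 37 38 39
f 37 39 17
f 38 14 40
f 38 40 39
f 39 40 41
f 39 41 17
f 40 14 42
f 40 42 41
f 41 42 43
f 41 43 17
f 42 14 15
f 42 15 43
f 43 15 16
f 43 16 17
f 45 44 48
f 45 48 46
f 46 48 49
f 46 49 47
f 48 44 50
f 48 50 49
f 49 50 51
f 49 51 47
f 50 44 52
f 50 52 51
f 51 52 53
f 51 53 47
f 52 44 54
f 52 54 53
f 53 54 55
f 53 55 47
f 54 44 56
f 54 56 55
f 55 56 57
f 55 57 47
f 56 44 58
f 56 58 57
f 57 58 59
f 57 59 47
f 58 44 60
f 58 60 59
f 59 60 61
f 59 61 47
f 60 44 62
f 60 62 61
f 61 62 63
f 61 63 47
f 62 44 64
f 62 64 63
f 63 64 65
f 63 65 47
f 64 44 66
f 64 66 65
f 65 66 67
f 65 67 47
f 66 44 68
f 66 68 67
f 67 68 69
f 67 69 47
f 68 44 70
f 68 70 69
f 69 70 71
f 69 71 47
f 70 44 72
f 70 72 71
f 71 72 73
f 71 73 47
f 72 44 74
f 72 74 73
f 73 74 75
f 73 75 47
f 74 44 45
f 74 45 75
f 75 45 46
f 75 46 47
f 77 79 76
f 80 77 76
f 76 79 78
f 78 80 76
f 77 83 79
f 81 77 80
f 81 83 77
f 79 83 78
f 82 80 78
f 78 83 82
f 82 81 80
f 83 81 82
f 85 87 84
f 88 85 84
f 84 87 86
f 86 88 84
f 85 91 87
f 89 85 88
f 89 91 85
f 87 91 86
f 90 88 86
f 86 91 90
f 90 89 88
f 91 89 90



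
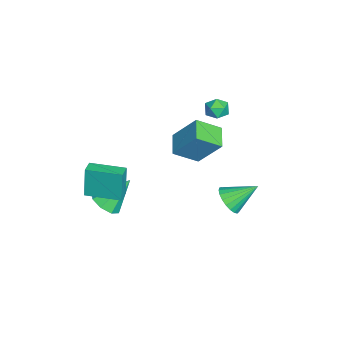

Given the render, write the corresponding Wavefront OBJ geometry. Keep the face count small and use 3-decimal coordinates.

v -2.416 -0.527 1.569
v -2.007 0.764 3.303
v -2.809 0.818 0.66
v -2.399 2.109 2.394
v -1.081 -0.409 1.166
v -0.671 0.882 2.9
v -1.473 0.936 0.257
v -1.064 2.227 1.991
v 1.365 -3.754 -1.107
v 2.216 -3.907 -0.714
v 0.855 -2.486 0.487
v 2.217 -3.338 -1.166
v 1.718 -3.012 -1.584
v 1.013 -3.121 -1.723
v 0.514 -3.601 -1.501
v 0.513 -4.17 -1.048
v 1.011 -4.496 -0.631
v 1.716 -4.387 -0.492
v -3.075 2.134 3.444
v -2.407 2.465 3.575
v -2.733 1.175 4.125
v -2.065 1.506 4.256
v -2.696 1.795 4.558
v -2.908 2.387 4.137
v -2.232 1.253 3.563
v -2.444 1.845 3.142
v -1.886 1.921 3.648
v -2.173 2.256 4.264
v -2.967 1.384 3.436
v -3.254 1.719 4.052
v 3.146 2.853 1.336
v 3.979 2.746 1.685
v 2.894 4.307 2.384
v 4.047 2.971 1.389
v 3.958 3.176 1.083
v 3.73 3.325 0.821
v 3.4 3.393 0.649
v 3.026 3.367 0.594
v 2.673 3.252 0.669
v 2.402 3.068 0.858
v 2.26 2.847 1.13
v 2.27 2.628 1.438
v 2.433 2.447 1.728
v 2.718 2.336 1.95
v 3.078 2.315 2.066
v 3.449 2.386 2.056
v 3.768 2.539 1.921
v 3.055 -4.377 1.687
v 2.782 -4.333 3.516
v 3.346 -2.429 1.683
v 3.073 -2.385 3.512
v 3.847 -4.495 1.808
v 3.574 -4.451 3.637
v 4.138 -2.547 1.804
v 3.865 -2.503 3.633
f 2 4 1
f 5 2 1
f 1 4 3
f 3 5 1
f 2 8 4
f 6 2 5
f 6 8 2
f 4 8 3
f 7 5 3
f 3 8 7
f 7 6 5
f 8 6 7
f 10 9 12
f 10 12 11
f 12 9 13
f 12 13 11
f 13 9 14
f 13 14 11
f 14 9 15
f 14 15 11
f 15 9 16
f 15 16 11
f 16 9 17
f 16 17 11
f 17 9 18
f 17 18 11
f 18 9 10
f 18 10 11
f 19 30 24
f 19 24 20
f 19 20 26
f 19 26 29
f 19 29 30
f 20 24 28
f 24 30 23
f 30 29 21
f 29 26 25
f 26 20 27
f 22 28 23
f 22 23 21
f 22 21 25
f 22 25 27
f 22 27 28
f 23 28 24
f 21 23 30
f 25 21 29
f 27 25 26
f 28 27 20
f 32 31 34
f 32 34 33
f 34 31 35
f 34 35 33
f 35 31 36
f 35 36 33
f 36 31 37
f 36 37 33
f 37 31 38
f 37 38 33
f 38 31 39
f 38 39 33
f 39 31 40
f 39 40 33
f 40 31 41
f 40 41 33
f 41 31 42
f 41 42 33
f 42 31 43
f 42 43 33
f 43 31 44
f 43 44 33
f 44 31 45
f 44 45 33
f 45 31 46
f 45 46 33
f 46 31 47
f 46 47 33
f 47 31 32
f 47 32 33
f 49 51 48
f 52 49 48
f 48 51 50
f 50 52 48
f 49 55 51
f 53 49 52
f 53 55 49
f 51 55 50
f 54 52 50
f 50 55 54
f 54 53 52
f 55 53 54



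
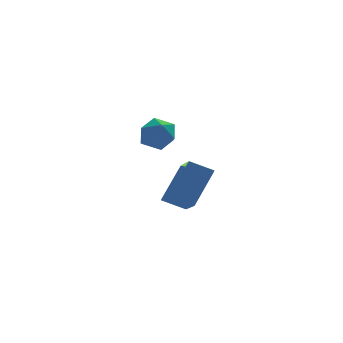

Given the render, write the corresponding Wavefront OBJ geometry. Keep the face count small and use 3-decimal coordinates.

v -0.693 2.918 -0.454
v -0.262 2.178 -1.026
v -1.898 1.862 0.006
v -1.467 1.122 -0.566
v -0.994 1.455 0.286
v -0.249 2.108 0.002
v -1.911 1.932 -1.022
v -1.166 2.585 -1.306
v -1.015 1.568 -1.377
v -0.448 1.273 -0.569
v -1.712 2.767 -0.451
v -1.145 2.472 0.357
v -1.93 -2.488 -2.767
v -1.993 -4.36 -1.69
v -0.813 -1.578 -1.118
v -0.876 -3.449 -0.041
v -0.864 -2.831 -3.299
v -0.927 -4.702 -2.222
v 0.253 -1.92 -1.65
v 0.19 -3.792 -0.573
f 1 12 6
f 1 6 2
f 1 2 8
f 1 8 11
f 1 11 12
f 2 6 10
f 6 12 5
f 12 11 3
f 11 8 7
f 8 2 9
f 4 10 5
f 4 5 3
f 4 3 7
f 4 7 9
f 4 9 10
f 5 10 6
f 3 5 12
f 7 3 11
f 9 7 8
f 10 9 2
f 14 16 13
f 17 14 13
f 13 16 15
f 15 17 13
f 14 20 16
f 18 14 17
f 18 20 14
f 16 20 15
f 19 17 15
f 15 20 19
f 19 18 17
f 20 18 19



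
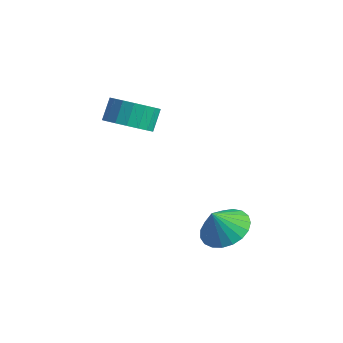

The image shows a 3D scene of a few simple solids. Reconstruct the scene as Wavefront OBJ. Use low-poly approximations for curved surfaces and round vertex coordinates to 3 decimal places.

v -3.461 1.722 1.064
v -2.471 1.791 1.299
v -2.709 2.447 2.11
v -3.699 2.378 1.876
v -2.529 2.133 1.006
v -2.767 2.789 1.817
v -2.772 2.393 0.724
v -3.01 3.049 1.535
v -3.152 2.52 0.51
v -3.39 3.176 1.321
v -3.592 2.489 0.405
v -3.83 3.145 1.216
v -4.007 2.306 0.431
v -4.245 2.962 1.242
v -4.314 2.008 0.583
v -4.552 2.664 1.394
v -4.451 1.653 0.83
v -4.689 2.309 1.641
v -4.393 1.311 1.123
v -4.631 1.967 1.934
v -4.15 1.051 1.405
v -4.388 1.707 2.216
v -3.77 0.924 1.619
v -4.008 1.58 2.43
v -3.33 0.955 1.724
v -3.568 1.611 2.535
v -2.915 1.138 1.698
v -3.153 1.794 2.509
v -2.608 1.436 1.546
v -2.846 2.092 2.357
v 0.621 2.81 -3.328
v 1.384 3.397 -2.883
v 0.379 2.31 -2.252
v 1.031 3.658 -2.841
v 0.608 3.772 -2.884
v 0.187 3.72 -3.003
v -0.159 3.511 -3.178
v -0.37 3.18 -3.379
v -0.41 2.786 -3.572
v -0.271 2.395 -3.722
v 0.022 2.076 -3.804
v 0.419 1.884 -3.803
v 0.851 1.852 -3.72
v 1.243 1.986 -3.57
v 1.528 2.262 -3.377
v 1.656 2.633 -3.176
v 1.605 3.034 -3.001
f 2 1 5
f 2 5 3
f 3 5 6
f 3 6 4
f 5 1 7
f 5 7 6
f 6 7 8
f 6 8 4
f 7 1 9
f 7 9 8
f 8 9 10
f 8 10 4
f 9 1 11
f 9 11 10
f 10 11 12
f 10 12 4
f 11 1 13
f 11 13 12
f 12 13 14
f 12 14 4
f 13 1 15
f 13 15 14
f 14 15 16
f 14 16 4
f 15 1 17
f 15 17 16
f 16 17 18
f 16 18 4
f 17 1 19
f 17 19 18
f 18 19 20
f 18 20 4
f 19 1 21
f 19 21 20
f 20 21 22
f 20 22 4
f 21 1 23
f 21 23 22
f 22 23 24
f 22 24 4
f 23 1 25
f 23 25 24
f 24 25 26
f 24 26 4
f 25 1 27
f 25 27 26
f 26 27 28
f 26 28 4
f 27 1 29
f 27 29 28
f 28 29 30
f 28 30 4
f 29 1 2
f 29 2 30
f 30 2 3
f 30 3 4
f 32 31 34
f 32 34 33
f 34 31 35
f 34 35 33
f 35 31 36
f 35 36 33
f 36 31 37
f 36 37 33
f 37 31 38
f 37 38 33
f 38 31 39
f 38 39 33
f 39 31 40
f 39 40 33
f 40 31 41
f 40 41 33
f 41 31 42
f 41 42 33
f 42 31 43
f 42 43 33
f 43 31 44
f 43 44 33
f 44 31 45
f 44 45 33
f 45 31 46
f 45 46 33
f 46 31 47
f 46 47 33
f 47 31 32
f 47 32 33



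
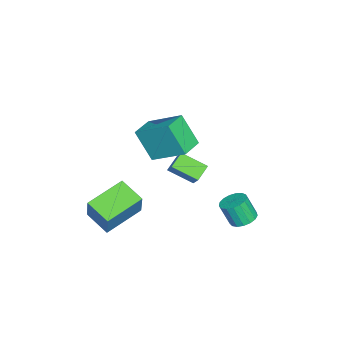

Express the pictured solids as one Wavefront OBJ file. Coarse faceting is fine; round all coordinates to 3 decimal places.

v -2.18 0.525 -1.918
v -2.279 -0.848 -1.251
v -2.955 0.831 -1.403
v -3.054 -0.542 -0.736
v -1.286 0.982 -0.844
v -1.385 -0.391 -0.177
v -2.061 1.288 -0.329
v -2.16 -0.085 0.338
v 0.015 -2.597 -1.463
v 0.745 -2.333 0.095
v 0.737 -1.399 -2.004
v 1.466 -1.135 -0.446
v 1.694 -3.865 -2.034
v 2.423 -3.601 -0.476
v 2.415 -2.667 -2.575
v 3.145 -2.403 -1.017
v 0.051 3.579 -2.179
v 0.773 3.424 -2.225
v 0.731 2.865 -1.007
v 0.009 3.021 -0.961
v 0.765 3.746 -2.077
v 0.722 3.187 -0.86
v 0.594 4.03 -1.953
v 0.551 3.471 -0.736
v 0.298 4.21 -1.881
v 0.255 3.652 -0.663
v -0.055 4.246 -1.876
v -0.098 3.688 -0.659
v -0.383 4.13 -1.942
v -0.426 3.571 -0.724
v -0.611 3.887 -2.061
v -0.654 3.328 -0.844
v -0.688 3.573 -2.207
v -0.731 3.015 -0.99
v -0.595 3.262 -2.347
v -0.638 2.703 -1.13
v -0.354 3.022 -2.448
v -0.397 2.464 -1.231
v -0.021 2.911 -2.488
v -0.064 2.352 -1.271
v 0.33 2.952 -2.456
v 0.287 2.394 -1.239
v 0.616 3.137 -2.361
v 0.573 2.579 -1.144
v -0.781 -1.391 3.563
v -0.352 0.37 4.681
v -0.428 -0.463 1.966
v 0 1.298 3.085
v 0.46 -1.738 3.635
v 0.888 0.023 4.754
v 0.812 -0.81 2.039
v 1.241 0.951 3.157
f 2 4 1
f 5 2 1
f 1 4 3
f 3 5 1
f 2 8 4
f 6 2 5
f 6 8 2
f 4 8 3
f 7 5 3
f 3 8 7
f 7 6 5
f 8 6 7
f 10 12 9
f 13 10 9
f 9 12 11
f 11 13 9
f 10 16 12
f 14 10 13
f 14 16 10
f 12 16 11
f 15 13 11
f 11 16 15
f 15 14 13
f 16 14 15
f 18 17 21
f 18 21 19
f 19 21 22
f 19 22 20
f 21 17 23
f 21 23 22
f 22 23 24
f 22 24 20
f 23 17 25
f 23 25 24
f 24 25 26
f 24 26 20
f 25 17 27
f 25 27 26
f 26 27 28
f 26 28 20
f 27 17 29
f 27 29 28
f 28 29 30
f 28 30 20
f 29 17 31
f 29 31 30
f 30 31 32
f 30 32 20
f 31 17 33
f 31 33 32
f 32 33 34
f 32 34 20
f 33 17 35
f 33 35 34
f 34 35 36
f 34 36 20
f 35 17 37
f 35 37 36
f 36 37 38
f 36 38 20
f 37 17 39
f 37 39 38
f 38 39 40
f 38 40 20
f 39 17 41
f 39 41 40
f 40 41 42
f 40 42 20
f 41 17 43
f 41 43 42
f 42 43 44
f 42 44 20
f 43 17 18
f 43 18 44
f 44 18 19
f 44 19 20
f 46 48 45
f 49 46 45
f 45 48 47
f 47 49 45
f 46 52 48
f 50 46 49
f 50 52 46
f 48 52 47
f 51 49 47
f 47 52 51
f 51 50 49
f 52 50 51



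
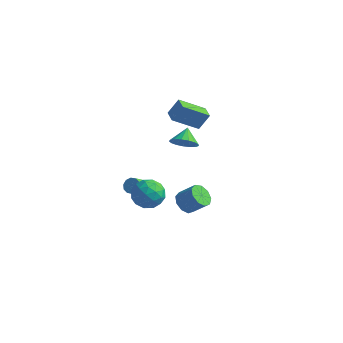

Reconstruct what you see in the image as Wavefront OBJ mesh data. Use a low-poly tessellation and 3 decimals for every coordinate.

v 1.614 -0.25 -0.552
v 2.101 -0.998 -0.951
v 0.299 -0.702 -1.309
v 0.786 -1.45 -1.708
v 0.597 -1.446 -0.748
v 1.409 -1.167 -0.281
v 0.991 -0.533 -1.979
v 1.803 -0.254 -1.512
v 1.716 -1.174 -1.833
v 1.472 -1.737 -1.072
v 0.928 0.037 -1.188
v 0.684 -0.526 -0.427
v 1.972 -0.584 -0.685
v 0.428 -1.116 -1.575
v 0.316 -1.113 -1.011
v 0.602 -1.553 -1.245
v 1.566 -0.683 -0.291
v 1.852 -1.123 -0.526
v 0.968 -1.386 -0.407
v 0.548 -0.577 -1.734
v 0.834 -1.017 -1.969
v 1.798 -0.147 -1.015
v 2.084 -0.587 -1.249
v 1.432 -0.314 -1.853
v 2.033 -1.127 -1.438
v 1.26 -1.393 -1.883
v 1.38 -0.854 -2.042
v 1.858 -0.69 -1.768
v 1.889 -1.459 -0.991
v 1.117 -1.724 -1.436
v 1.005 -1.722 -0.872
v 1.483 -1.558 -0.597
v 1.663 -1.562 -1.509
v 1.283 0.024 -0.824
v 0.511 -0.241 -1.269
v 0.917 -0.142 -1.663
v 1.395 0.022 -1.388
v 1.14 -0.307 -0.377
v 0.367 -0.573 -0.822
v 0.542 -1.01 -0.492
v 1.02 -0.846 -0.218
v 0.737 -0.138 -0.751
v 3.073 -0.356 3.32
v 3.83 -0.196 3.421
v 2.827 0.416 3.94
v 3.733 0.011 3.125
v 3.486 0.134 2.875
v 3.143 0.145 2.726
v 2.785 0.041 2.713
v 2.493 -0.154 2.839
v 2.333 -0.395 3.075
v 2.343 -0.627 3.368
v 2.52 -0.797 3.649
v 2.824 -0.866 3.855
v 3.185 -0.818 3.938
v 3.52 -0.664 3.88
v 3.753 -0.44 3.693
v 1.461 3.922 1.137
v 0.399 2.871 2.105
v 0.832 4.537 1.115
v -0.23 3.486 2.083
v 1.87 4.374 2.077
v 0.808 3.323 3.045
v 1.241 4.989 2.055
v 0.179 3.938 3.023
v -0.218 1.67 -3.089
v 0.245 1.472 -3.219
v -0.039 -0.007 -1.981
v -0.502 0.19 -1.851
v 0.288 1.672 -2.97
v 0.004 0.192 -1.732
v 0.138 1.87 -2.767
v -0.146 0.391 -1.529
v -0.148 1.993 -2.687
v -0.433 0.513 -1.449
v -0.461 1.991 -2.76
v -0.745 0.512 -1.523
v -0.681 1.867 -2.959
v -0.965 0.388 -1.721
v -0.724 1.668 -3.208
v -1.008 0.188 -1.97
v -0.574 1.469 -3.411
v -0.858 -0.01 -2.173
v -0.287 1.347 -3.491
v -0.572 -0.133 -2.253
v 0.025 1.348 -3.417
v -0.259 -0.131 -2.18
v 1.234 2.878 -4.414
v 1.754 2.903 -4.967
v 2.646 3.127 -4.12
v 2.126 3.102 -3.566
v 1.558 3.378 -4.886
v 2.45 3.601 -4.039
v 1.21 3.618 -4.584
v 2.102 3.842 -3.737
v 0.874 3.513 -4.202
v 1.765 3.737 -3.355
v 0.706 3.11 -3.919
v 1.597 3.334 -3.072
v 0.785 2.599 -3.868
v 1.677 2.823 -3.02
v 1.075 2.218 -4.072
v 1.966 2.442 -3.224
v 1.439 2.147 -4.436
v 2.33 2.37 -3.588
v 1.707 2.417 -4.789
v 2.599 2.641 -3.942
f 1 38 17
f 38 12 41
f 17 41 6
f 38 41 17
f 1 17 13
f 17 6 18
f 13 18 2
f 17 18 13
f 1 13 22
f 13 2 23
f 22 23 8
f 13 23 22
f 1 22 34
f 22 8 37
f 34 37 11
f 22 37 34
f 1 34 38
f 34 11 42
f 38 42 12
f 34 42 38
f 2 18 29
f 18 6 32
f 29 32 10
f 18 32 29
f 6 41 19
f 41 12 40
f 19 40 5
f 41 40 19
f 12 42 39
f 42 11 35
f 39 35 3
f 42 35 39
f 11 37 36
f 37 8 24
f 36 24 7
f 37 24 36
f 8 23 28
f 23 2 25
f 28 25 9
f 23 25 28
f 4 30 16
f 30 10 31
f 16 31 5
f 30 31 16
f 4 16 14
f 16 5 15
f 14 15 3
f 16 15 14
f 4 14 21
f 14 3 20
f 21 20 7
f 14 20 21
f 4 21 26
f 21 7 27
f 26 27 9
f 21 27 26
f 4 26 30
f 26 9 33
f 30 33 10
f 26 33 30
f 5 31 19
f 31 10 32
f 19 32 6
f 31 32 19
f 3 15 39
f 15 5 40
f 39 40 12
f 15 40 39
f 7 20 36
f 20 3 35
f 36 35 11
f 20 35 36
f 9 27 28
f 27 7 24
f 28 24 8
f 27 24 28
f 10 33 29
f 33 9 25
f 29 25 2
f 33 25 29
f 44 43 46
f 44 46 45
f 46 43 47
f 46 47 45
f 47 43 48
f 47 48 45
f 48 43 49
f 48 49 45
f 49 43 50
f 49 50 45
f 50 43 51
f 50 51 45
f 51 43 52
f 51 52 45
f 52 43 53
f 52 53 45
f 53 43 54
f 53 54 45
f 54 43 55
f 54 55 45
f 55 43 56
f 55 56 45
f 56 43 57
f 56 57 45
f 57 43 44
f 57 44 45
f 59 61 58
f 62 59 58
f 58 61 60
f 60 62 58
f 59 65 61
f 63 59 62
f 63 65 59
f 61 65 60
f 64 62 60
f 60 65 64
f 64 63 62
f 65 63 64
f 67 66 70
f 67 70 68
f 68 70 71
f 68 71 69
f 70 66 72
f 70 72 71
f 71 72 73
f 71 73 69
f 72 66 74
f 72 74 73
f 73 74 75
f 73 75 69
f 74 66 76
f 74 76 75
f 75 76 77
f 75 77 69
f 76 66 78
f 76 78 77
f 77 78 79
f 77 79 69
f 78 66 80
f 78 80 79
f 79 80 81
f 79 81 69
f 80 66 82
f 80 82 81
f 81 82 83
f 81 83 69
f 82 66 84
f 82 84 83
f 83 84 85
f 83 85 69
f 84 66 86
f 84 86 85
f 85 86 87
f 85 87 69
f 86 66 67
f 86 67 87
f 87 67 68
f 87 68 69
f 89 88 92
f 89 92 90
f 90 92 93
f 90 93 91
f 92 88 94
f 92 94 93
f 93 94 95
f 93 95 91
f 94 88 96
f 94 96 95
f 95 96 97
f 95 97 91
f 96 88 98
f 96 98 97
f 97 98 99
f 97 99 91
f 98 88 100
f 98 100 99
f 99 100 101
f 99 101 91
f 100 88 102
f 100 102 101
f 101 102 103
f 101 103 91
f 102 88 104
f 102 104 103
f 103 104 105
f 103 105 91
f 104 88 106
f 104 106 105
f 105 106 107
f 105 107 91
f 106 88 89
f 106 89 107
f 107 89 90
f 107 90 91



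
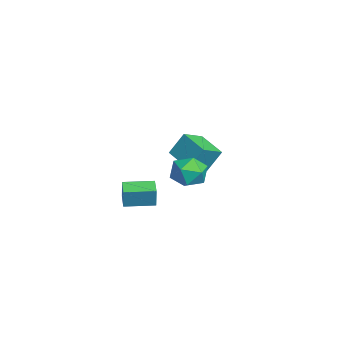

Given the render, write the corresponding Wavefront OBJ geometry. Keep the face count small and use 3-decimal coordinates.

v -0.639 -4.403 -3.302
v -0.388 -4.407 -2.037
v -0.59 -2.583 -3.305
v -0.339 -2.588 -2.04
v 0.459 -4.432 -3.52
v 0.71 -4.437 -2.255
v 0.508 -2.613 -3.523
v 0.759 -2.617 -2.258
v 2.817 -0.67 0.082
v 3.937 -0.439 0.012
v 3.163 -1.961 1.368
v 4.283 -1.73 1.298
v 3.567 -0.96 1.753
v 3.353 -0.162 0.958
v 3.747 -2.238 0.422
v 3.533 -1.44 -0.373
v 4.512 -1.408 0.222
v 4.401 -0.618 1.045
v 2.699 -1.782 0.335
v 2.588 -0.992 1.158
v -4.73 -0.204 -2.416
v -4.757 0.658 -0.962
v -3.092 0.72 -2.933
v -3.119 1.581 -1.479
v -3.841 -1.381 -1.701
v -3.868 -0.52 -0.247
v -2.203 -0.458 -2.218
v -2.23 0.404 -0.764
f 2 4 1
f 5 2 1
f 1 4 3
f 3 5 1
f 2 8 4
f 6 2 5
f 6 8 2
f 4 8 3
f 7 5 3
f 3 8 7
f 7 6 5
f 8 6 7
f 9 20 14
f 9 14 10
f 9 10 16
f 9 16 19
f 9 19 20
f 10 14 18
f 14 20 13
f 20 19 11
f 19 16 15
f 16 10 17
f 12 18 13
f 12 13 11
f 12 11 15
f 12 15 17
f 12 17 18
f 13 18 14
f 11 13 20
f 15 11 19
f 17 15 16
f 18 17 10
f 22 24 21
f 25 22 21
f 21 24 23
f 23 25 21
f 22 28 24
f 26 22 25
f 26 28 22
f 24 28 23
f 27 25 23
f 23 28 27
f 27 26 25
f 28 26 27



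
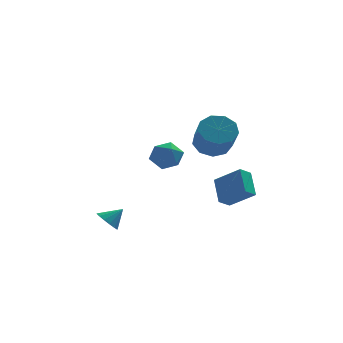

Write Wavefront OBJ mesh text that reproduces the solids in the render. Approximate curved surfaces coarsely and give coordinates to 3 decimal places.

v -0.646 2.316 -0.715
v 0.044 2.791 -1.156
v 0.396 1.609 0.156
v 1.086 2.084 -0.285
v 0.488 2.542 0.288
v -0.156 2.978 -0.25
v 0.596 1.422 -0.75
v -0.048 1.858 -1.288
v 0.812 2.238 -1.177
v 0.745 2.93 -0.535
v -0.305 1.47 -0.465
v -0.372 2.162 0.177
v 2.917 2.492 -3.942
v 4.115 1.682 -2.956
v 2.879 3.743 -2.867
v 4.076 2.933 -1.881
v 3.544 2.887 -4.379
v 4.741 2.077 -3.393
v 3.505 4.138 -3.304
v 4.703 3.328 -2.318
v 2.532 2.204 0.31
v 2.969 2.869 0.964
v 3.045 1.541 2.264
v 2.608 0.876 1.61
v 2.267 2.893 1.029
v 2.343 1.565 2.329
v 1.69 2.594 0.757
v 1.766 1.266 2.057
v 1.507 2.113 0.276
v 1.583 0.784 1.577
v 1.803 1.674 -0.189
v 1.879 0.346 1.111
v 2.44 1.484 -0.421
v 2.516 0.156 0.879
v 3.121 1.63 -0.311
v 3.197 0.302 0.989
v 3.526 2.045 0.09
v 3.602 0.717 1.39
v 3.465 2.535 0.593
v 3.541 1.207 1.893
v -3.048 -0.525 -3.784
v -2.607 -0.952 -4.179
v -2.252 -0.375 -3.056
v -2.551 -0.603 -4.312
v -2.628 -0.234 -4.305
v -2.817 0.058 -4.157
v -3.069 0.194 -3.91
v -3.315 0.136 -3.629
v -3.49 -0.098 -3.39
v -3.546 -0.447 -3.256
v -3.469 -0.817 -3.264
v -3.279 -1.109 -3.411
v -3.028 -1.244 -3.658
v -2.782 -1.187 -3.939
f 1 12 6
f 1 6 2
f 1 2 8
f 1 8 11
f 1 11 12
f 2 6 10
f 6 12 5
f 12 11 3
f 11 8 7
f 8 2 9
f 4 10 5
f 4 5 3
f 4 3 7
f 4 7 9
f 4 9 10
f 5 10 6
f 3 5 12
f 7 3 11
f 9 7 8
f 10 9 2
f 14 16 13
f 17 14 13
f 13 16 15
f 15 17 13
f 14 20 16
f 18 14 17
f 18 20 14
f 16 20 15
f 19 17 15
f 15 20 19
f 19 18 17
f 20 18 19
f 22 21 25
f 22 25 23
f 23 25 26
f 23 26 24
f 25 21 27
f 25 27 26
f 26 27 28
f 26 28 24
f 27 21 29
f 27 29 28
f 28 29 30
f 28 30 24
f 29 21 31
f 29 31 30
f 30 31 32
f 30 32 24
f 31 21 33
f 31 33 32
f 32 33 34
f 32 34 24
f 33 21 35
f 33 35 34
f 34 35 36
f 34 36 24
f 35 21 37
f 35 37 36
f 36 37 38
f 36 38 24
f 37 21 39
f 37 39 38
f 38 39 40
f 38 40 24
f 39 21 22
f 39 22 40
f 40 22 23
f 40 23 24
f 42 41 44
f 42 44 43
f 44 41 45
f 44 45 43
f 45 41 46
f 45 46 43
f 46 41 47
f 46 47 43
f 47 41 48
f 47 48 43
f 48 41 49
f 48 49 43
f 49 41 50
f 49 50 43
f 50 41 51
f 50 51 43
f 51 41 52
f 51 52 43
f 52 41 53
f 52 53 43
f 53 41 54
f 53 54 43
f 54 41 42
f 54 42 43



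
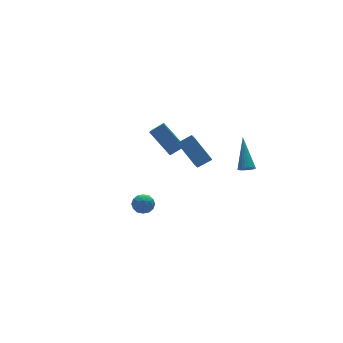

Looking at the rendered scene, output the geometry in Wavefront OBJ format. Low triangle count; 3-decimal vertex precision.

v -2.369 0.641 -3.755
v -1.909 1.08 -4.059
v -1.531 0.2 -3.121
v -1.071 0.639 -3.425
v -1.563 0.891 -2.989
v -2.081 1.164 -3.381
v -1.359 0.116 -3.799
v -1.877 0.389 -4.191
v -1.284 0.755 -4.086
v -1.411 1.234 -3.585
v -2.029 0.046 -3.595
v -2.156 0.525 -3.094
v -2.213 0.9 -3.963
v -1.227 0.38 -3.217
v -1.517 0.529 -2.961
v -1.246 0.787 -3.139
v -2.314 0.949 -3.564
v -2.043 1.207 -3.743
v -1.84 1.096 -3.114
v -1.397 0.073 -3.437
v -1.126 0.331 -3.616
v -2.194 0.493 -4.041
v -1.923 0.751 -4.219
v -1.6 0.184 -4.066
v -1.575 0.966 -4.157
v -1.082 0.707 -3.784
v -1.252 0.4 -4.004
v -1.556 0.56 -4.235
v -1.649 1.248 -3.862
v -1.157 0.988 -3.49
v -1.446 1.137 -3.234
v -1.751 1.297 -3.464
v -1.282 1.057 -3.878
v -2.283 0.292 -3.69
v -1.791 0.032 -3.318
v -1.689 -0.017 -3.716
v -1.994 0.143 -3.946
v -2.358 0.573 -3.396
v -1.865 0.314 -3.023
v -1.884 0.72 -2.945
v -2.188 0.88 -3.176
v -2.158 0.223 -3.302
v 1.268 2.795 -1.845
v 2.11 2.64 -1.328
v 0.66 4.142 -0.454
v 1.502 3.988 0.064
v 1.758 3.592 -2.404
v 2.6 3.438 -1.886
v 1.15 4.94 -1.012
v 1.992 4.785 -0.495
v 2.109 -4.133 1.081
v 2.434 -3.935 0.757
v 2.731 -2.707 2.579
v 2.263 -3.822 0.721
v 2.065 -3.764 0.747
v 1.875 -3.769 0.831
v 1.725 -3.837 0.958
v 1.642 -3.957 1.107
v 1.64 -4.107 1.251
v 1.718 -4.261 1.365
v 1.865 -4.394 1.431
v 2.053 -4.481 1.436
v 2.251 -4.509 1.379
v 2.425 -4.471 1.271
v 2.544 -4.375 1.131
v 2.588 -4.237 0.981
v 2.549 -4.081 0.849
v 0.921 -0.605 -0.417
v 0.655 0.918 0.599
v 1.494 0.06 -1.264
v 1.228 1.583 -0.249
v 1.792 -0.763 0.049
v 1.526 0.76 1.064
v 2.365 -0.098 -0.799
v 2.099 1.425 0.217
f 1 38 17
f 38 12 41
f 17 41 6
f 38 41 17
f 1 17 13
f 17 6 18
f 13 18 2
f 17 18 13
f 1 13 22
f 13 2 23
f 22 23 8
f 13 23 22
f 1 22 34
f 22 8 37
f 34 37 11
f 22 37 34
f 1 34 38
f 34 11 42
f 38 42 12
f 34 42 38
f 2 18 29
f 18 6 32
f 29 32 10
f 18 32 29
f 6 41 19
f 41 12 40
f 19 40 5
f 41 40 19
f 12 42 39
f 42 11 35
f 39 35 3
f 42 35 39
f 11 37 36
f 37 8 24
f 36 24 7
f 37 24 36
f 8 23 28
f 23 2 25
f 28 25 9
f 23 25 28
f 4 30 16
f 30 10 31
f 16 31 5
f 30 31 16
f 4 16 14
f 16 5 15
f 14 15 3
f 16 15 14
f 4 14 21
f 14 3 20
f 21 20 7
f 14 20 21
f 4 21 26
f 21 7 27
f 26 27 9
f 21 27 26
f 4 26 30
f 26 9 33
f 30 33 10
f 26 33 30
f 5 31 19
f 31 10 32
f 19 32 6
f 31 32 19
f 3 15 39
f 15 5 40
f 39 40 12
f 15 40 39
f 7 20 36
f 20 3 35
f 36 35 11
f 20 35 36
f 9 27 28
f 27 7 24
f 28 24 8
f 27 24 28
f 10 33 29
f 33 9 25
f 29 25 2
f 33 25 29
f 44 46 43
f 47 44 43
f 43 46 45
f 45 47 43
f 44 50 46
f 48 44 47
f 48 50 44
f 46 50 45
f 49 47 45
f 45 50 49
f 49 48 47
f 50 48 49
f 52 51 54
f 52 54 53
f 54 51 55
f 54 55 53
f 55 51 56
f 55 56 53
f 56 51 57
f 56 57 53
f 57 51 58
f 57 58 53
f 58 51 59
f 58 59 53
f 59 51 60
f 59 60 53
f 60 51 61
f 60 61 53
f 61 51 62
f 61 62 53
f 62 51 63
f 62 63 53
f 63 51 64
f 63 64 53
f 64 51 65
f 64 65 53
f 65 51 66
f 65 66 53
f 66 51 67
f 66 67 53
f 67 51 52
f 67 52 53
f 69 71 68
f 72 69 68
f 68 71 70
f 70 72 68
f 69 75 71
f 73 69 72
f 73 75 69
f 71 75 70
f 74 72 70
f 70 75 74
f 74 73 72
f 75 73 74



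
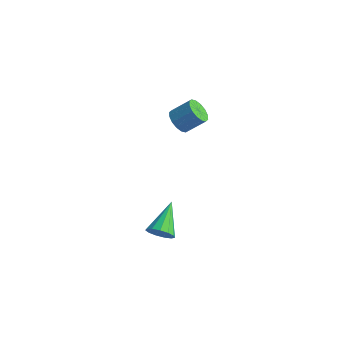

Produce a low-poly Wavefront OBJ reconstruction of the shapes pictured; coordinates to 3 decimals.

v -0.703 -2.378 -1.372
v -0.395 -2.047 -1.797
v -1.137 -1.042 -0.648
v -0.72 -2.087 -1.919
v -1.04 -2.219 -1.867
v -1.252 -2.401 -1.658
v -1.29 -2.576 -1.358
v -1.141 -2.688 -1.062
v -0.853 -2.701 -0.865
v -0.518 -2.612 -0.828
v -0.241 -2.448 -0.964
v -0.11 -2.262 -1.23
v -0.168 -2.113 -1.54
v -3.89 3.085 -0.193
v -3.466 3.179 -0.65
v -2.826 3.728 0.056
v -3.25 3.635 0.513
v -3.667 3.435 -0.667
v -3.027 3.984 0.039
v -3.928 3.598 -0.558
v -3.288 4.147 0.148
v -4.178 3.623 -0.35
v -3.538 4.172 0.356
v -4.351 3.504 -0.101
v -3.711 4.054 0.605
v -4.401 3.273 0.124
v -3.761 3.823 0.83
v -4.314 2.992 0.264
v -3.674 3.541 0.97
v -4.113 2.736 0.281
v -3.473 3.285 0.987
v -3.852 2.573 0.172
v -3.212 3.122 0.878
v -3.602 2.548 -0.036
v -2.962 3.097 0.67
v -3.429 2.666 -0.285
v -2.789 3.216 0.421
v -3.379 2.897 -0.51
v -2.739 3.447 0.196
f 2 1 4
f 2 4 3
f 4 1 5
f 4 5 3
f 5 1 6
f 5 6 3
f 6 1 7
f 6 7 3
f 7 1 8
f 7 8 3
f 8 1 9
f 8 9 3
f 9 1 10
f 9 10 3
f 10 1 11
f 10 11 3
f 11 1 12
f 11 12 3
f 12 1 13
f 12 13 3
f 13 1 2
f 13 2 3
f 15 14 18
f 15 18 16
f 16 18 19
f 16 19 17
f 18 14 20
f 18 20 19
f 19 20 21
f 19 21 17
f 20 14 22
f 20 22 21
f 21 22 23
f 21 23 17
f 22 14 24
f 22 24 23
f 23 24 25
f 23 25 17
f 24 14 26
f 24 26 25
f 25 26 27
f 25 27 17
f 26 14 28
f 26 28 27
f 27 28 29
f 27 29 17
f 28 14 30
f 28 30 29
f 29 30 31
f 29 31 17
f 30 14 32
f 30 32 31
f 31 32 33
f 31 33 17
f 32 14 34
f 32 34 33
f 33 34 35
f 33 35 17
f 34 14 36
f 34 36 35
f 35 36 37
f 35 37 17
f 36 14 38
f 36 38 37
f 37 38 39
f 37 39 17
f 38 14 15
f 38 15 39
f 39 15 16
f 39 16 17



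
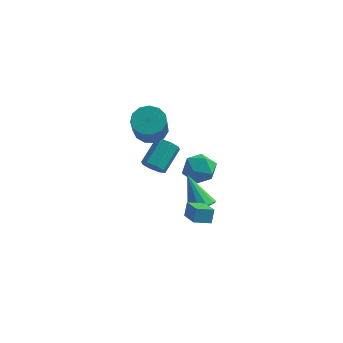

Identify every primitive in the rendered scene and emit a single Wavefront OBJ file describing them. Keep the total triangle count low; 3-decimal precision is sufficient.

v -0.416 3.004 -2.066
v -0.139 3.347 -2.71
v 0.293 4.859 -1.717
v 0.016 4.516 -1.074
v -0.719 3.456 -2.624
v -0.287 4.969 -1.632
v -1.122 3.301 -2.212
v -0.69 4.814 -1.22
v -1.111 2.971 -1.714
v -0.679 4.484 -0.722
v -0.693 2.661 -1.423
v -0.261 4.173 -0.43
v -0.113 2.551 -1.508
v 0.319 4.064 -0.516
v 0.29 2.706 -1.92
v 0.722 4.219 -0.928
v 0.279 3.036 -2.418
v 0.711 4.549 -1.426
v 3.507 -0.941 -1.268
v 4.206 -1.048 -0.814
v 2.473 -0.159 0.508
v 4.229 -0.611 -0.994
v 4.023 -0.278 -1.26
v 3.653 -0.156 -1.529
v 3.237 -0.283 -1.715
v 2.907 -0.619 -1.76
v 2.767 -1.058 -1.648
v 2.863 -1.459 -1.416
v 3.163 -1.696 -1.137
v 3.572 -1.693 -0.9
v 3.961 -1.452 -0.779
v 3.925 -4.175 0.191
v 3.961 -3.768 0.97
v 3.149 -3.151 -0.31
v 3.184 -2.743 0.469
v 4.776 -3.677 -0.109
v 4.811 -3.269 0.67
v 3.999 -2.652 -0.61
v 4.035 -2.245 0.169
v 2.659 2.907 -1.176
v 3.259 2.043 -1.436
v 1.861 1.977 0.076
v 2.461 1.113 -0.184
v 2.924 1.973 0.283
v 3.417 2.548 -0.491
v 1.703 1.472 -0.869
v 2.196 2.047 -1.643
v 2.668 1.156 -1.246
v 3.423 1.466 -0.534
v 1.697 2.554 -0.826
v 2.452 2.864 -0.114
v -0.484 2.812 1.452
v 0.518 2.917 1.375
v 0.785 1.654 3.132
v -0.216 1.548 3.208
v 0.337 3.342 1.708
v 0.604 2.079 3.464
v -0.105 3.598 1.96
v 0.163 2.335 3.716
v -0.667 3.605 2.05
v -0.399 2.341 3.806
v -1.17 3.359 1.95
v -0.903 2.096 3.707
v -1.456 2.94 1.693
v -1.189 1.677 3.449
v -1.433 2.48 1.358
v -1.166 1.217 3.115
v -1.109 2.126 1.054
v -0.841 0.862 2.81
v -0.586 1.989 0.875
v -0.319 0.725 2.632
v -0.031 2.113 0.88
v 0.237 0.85 2.637
v 0.381 2.459 1.067
v 0.648 1.196 2.823
f 2 1 5
f 2 5 3
f 3 5 6
f 3 6 4
f 5 1 7
f 5 7 6
f 6 7 8
f 6 8 4
f 7 1 9
f 7 9 8
f 8 9 10
f 8 10 4
f 9 1 11
f 9 11 10
f 10 11 12
f 10 12 4
f 11 1 13
f 11 13 12
f 12 13 14
f 12 14 4
f 13 1 15
f 13 15 14
f 14 15 16
f 14 16 4
f 15 1 17
f 15 17 16
f 16 17 18
f 16 18 4
f 17 1 2
f 17 2 18
f 18 2 3
f 18 3 4
f 20 19 22
f 20 22 21
f 22 19 23
f 22 23 21
f 23 19 24
f 23 24 21
f 24 19 25
f 24 25 21
f 25 19 26
f 25 26 21
f 26 19 27
f 26 27 21
f 27 19 28
f 27 28 21
f 28 19 29
f 28 29 21
f 29 19 30
f 29 30 21
f 30 19 31
f 30 31 21
f 31 19 20
f 31 20 21
f 33 35 32
f 36 33 32
f 32 35 34
f 34 36 32
f 33 39 35
f 37 33 36
f 37 39 33
f 35 39 34
f 38 36 34
f 34 39 38
f 38 37 36
f 39 37 38
f 40 51 45
f 40 45 41
f 40 41 47
f 40 47 50
f 40 50 51
f 41 45 49
f 45 51 44
f 51 50 42
f 50 47 46
f 47 41 48
f 43 49 44
f 43 44 42
f 43 42 46
f 43 46 48
f 43 48 49
f 44 49 45
f 42 44 51
f 46 42 50
f 48 46 47
f 49 48 41
f 53 52 56
f 53 56 54
f 54 56 57
f 54 57 55
f 56 52 58
f 56 58 57
f 57 58 59
f 57 59 55
f 58 52 60
f 58 60 59
f 59 60 61
f 59 61 55
f 60 52 62
f 60 62 61
f 61 62 63
f 61 63 55
f 62 52 64
f 62 64 63
f 63 64 65
f 63 65 55
f 64 52 66
f 64 66 65
f 65 66 67
f 65 67 55
f 66 52 68
f 66 68 67
f 67 68 69
f 67 69 55
f 68 52 70
f 68 70 69
f 69 70 71
f 69 71 55
f 70 52 72
f 70 72 71
f 71 72 73
f 71 73 55
f 72 52 74
f 72 74 73
f 73 74 75
f 73 75 55
f 74 52 53
f 74 53 75
f 75 53 54
f 75 54 55



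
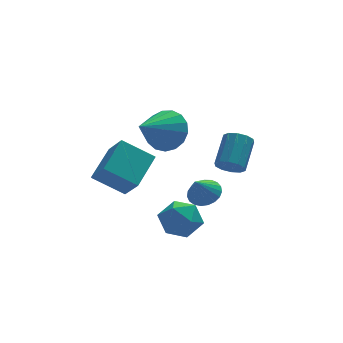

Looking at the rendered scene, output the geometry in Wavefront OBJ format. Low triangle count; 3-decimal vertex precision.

v -4.709 2.666 0.102
v -3.611 3.986 0.916
v -5.052 3.601 -0.952
v -3.955 4.921 -0.138
v -3.365 2.119 -0.822
v -2.268 3.439 -0.008
v -3.709 3.054 -1.876
v -2.611 4.374 -1.062
v -0.51 2.01 -1.667
v -0.07 2.493 -1.242
v -1.05 1.59 -0.633
v -0.331 2.676 -1.304
v -0.623 2.744 -1.429
v -0.895 2.684 -1.595
v -1.1 2.508 -1.773
v -1.204 2.246 -1.934
v -1.188 1.943 -2.048
v -1.054 1.651 -2.096
v -0.826 1.422 -2.071
v -0.544 1.294 -1.975
v -0.256 1.29 -1.826
v -0.012 1.41 -1.65
v 0.146 1.634 -1.477
v 0.191 1.923 -1.336
v 0.114 2.227 -1.253
v 0.704 2.348 -0.471
v 1.219 1.909 -0.334
v 1.95 3.074 0.648
v 1.436 3.512 0.511
v 1.326 2.134 -0.68
v 2.057 3.298 0.302
v 1.196 2.44 -0.947
v 1.927 3.605 0.036
v 0.878 2.711 -1.031
v 1.609 3.876 -0.049
v 0.493 2.844 -0.902
v 1.225 4.008 0.08
v 0.19 2.786 -0.608
v 0.921 3.951 0.374
v 0.083 2.562 -0.262
v 0.814 3.726 0.72
v 0.213 2.255 0.004
v 0.944 3.42 0.987
v 0.531 1.984 0.089
v 1.262 3.149 1.071
v 0.915 1.852 -0.04
v 1.647 3.016 0.942
v -1.803 2.813 -3.441
v -1.183 2.131 -3.97
v -1.977 1.669 -2.17
v -1.357 0.987 -2.699
v -0.941 1.874 -2.288
v -0.834 2.581 -3.073
v -2.326 1.219 -3.067
v -2.219 1.926 -3.852
v -1.507 1.146 -3.738
v -0.651 1.551 -3.257
v -2.509 2.249 -2.883
v -1.653 2.654 -2.402
v -1.984 2.712 1.975
v -1.332 2.695 2.848
v -3.416 1.688 3.025
v -1.605 3.136 2.905
v -1.965 3.479 2.749
v -2.33 3.647 2.415
v -2.615 3.601 1.981
v -2.756 3.351 1.545
v -2.72 2.954 1.208
v -2.515 2.503 1.046
v -2.189 2.099 1.097
v -1.816 1.835 1.35
v -1.481 1.773 1.745
v -1.262 1.925 2.193
v -1.208 2.258 2.591
f 2 4 1
f 5 2 1
f 1 4 3
f 3 5 1
f 2 8 4
f 6 2 5
f 6 8 2
f 4 8 3
f 7 5 3
f 3 8 7
f 7 6 5
f 8 6 7
f 10 9 12
f 10 12 11
f 12 9 13
f 12 13 11
f 13 9 14
f 13 14 11
f 14 9 15
f 14 15 11
f 15 9 16
f 15 16 11
f 16 9 17
f 16 17 11
f 17 9 18
f 17 18 11
f 18 9 19
f 18 19 11
f 19 9 20
f 19 20 11
f 20 9 21
f 20 21 11
f 21 9 22
f 21 22 11
f 22 9 23
f 22 23 11
f 23 9 24
f 23 24 11
f 24 9 25
f 24 25 11
f 25 9 10
f 25 10 11
f 27 26 30
f 27 30 28
f 28 30 31
f 28 31 29
f 30 26 32
f 30 32 31
f 31 32 33
f 31 33 29
f 32 26 34
f 32 34 33
f 33 34 35
f 33 35 29
f 34 26 36
f 34 36 35
f 35 36 37
f 35 37 29
f 36 26 38
f 36 38 37
f 37 38 39
f 37 39 29
f 38 26 40
f 38 40 39
f 39 40 41
f 39 41 29
f 40 26 42
f 40 42 41
f 41 42 43
f 41 43 29
f 42 26 44
f 42 44 43
f 43 44 45
f 43 45 29
f 44 26 46
f 44 46 45
f 45 46 47
f 45 47 29
f 46 26 27
f 46 27 47
f 47 27 28
f 47 28 29
f 48 59 53
f 48 53 49
f 48 49 55
f 48 55 58
f 48 58 59
f 49 53 57
f 53 59 52
f 59 58 50
f 58 55 54
f 55 49 56
f 51 57 52
f 51 52 50
f 51 50 54
f 51 54 56
f 51 56 57
f 52 57 53
f 50 52 59
f 54 50 58
f 56 54 55
f 57 56 49
f 61 60 63
f 61 63 62
f 63 60 64
f 63 64 62
f 64 60 65
f 64 65 62
f 65 60 66
f 65 66 62
f 66 60 67
f 66 67 62
f 67 60 68
f 67 68 62
f 68 60 69
f 68 69 62
f 69 60 70
f 69 70 62
f 70 60 71
f 70 71 62
f 71 60 72
f 71 72 62
f 72 60 73
f 72 73 62
f 73 60 74
f 73 74 62
f 74 60 61
f 74 61 62

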